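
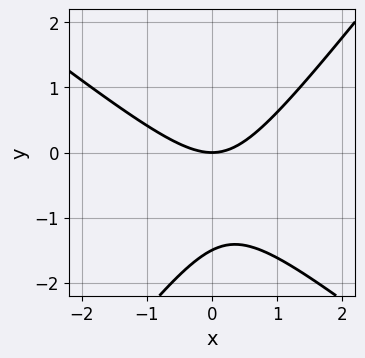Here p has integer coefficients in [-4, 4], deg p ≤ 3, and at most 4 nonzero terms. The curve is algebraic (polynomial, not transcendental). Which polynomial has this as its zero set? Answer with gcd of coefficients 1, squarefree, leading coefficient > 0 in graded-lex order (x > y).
2*x^2 + x*y - 2*y^2 - 3*y

(a) The degree is 2 — no degree-1 curve has this shape.
(b) Against the integer gridlines: one y-axis crossing is at y = 0; it meets the x-axis at x = 0 (among the integer gridlines).
(c) Fitting integer coefficients to these (and the overall shape) gives p.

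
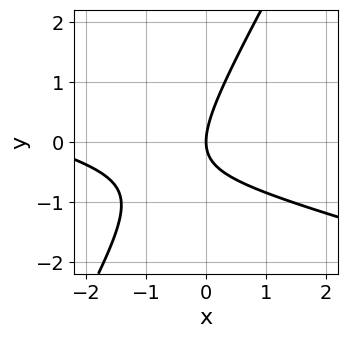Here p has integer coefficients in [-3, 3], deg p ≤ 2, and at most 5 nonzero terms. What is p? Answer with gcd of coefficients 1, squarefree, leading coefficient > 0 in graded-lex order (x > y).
x^2 + 3*x*y - 2*y^2 + 3*x

deg p = 2. No degree-1 curve has this shape.
Against the integer gridlines: it meets the y-axis at y = 0 (among the integer gridlines); one x-axis crossing is at x = 0.
Solving for integer coefficients yields p as stated.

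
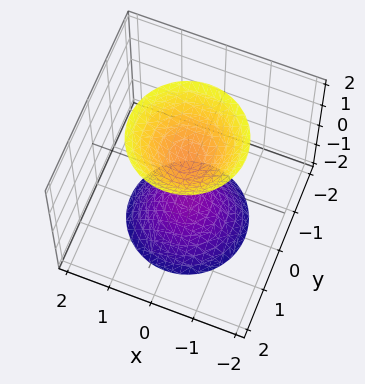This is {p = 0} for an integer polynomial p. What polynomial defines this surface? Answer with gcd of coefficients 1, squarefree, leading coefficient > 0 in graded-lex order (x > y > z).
2*x^2 + 2*y^2 - z^2 + 1

1. I count 2 distinct pieces.
2. deg p = 2.
3. Symmetries: rotational symmetry about the z-axis ⇒ p depends on x, y only through x² + y²; it's symmetric under z → −z, forcing even powers of z.
4. From the visible intercepts: a circular section at z = 2 has radius between 1 and 2; no y-intercept at any integer in the box; among the integer gridlines, it crosses the z-axis at z ∈ {-1, 1}.
5. Putting this together gives p.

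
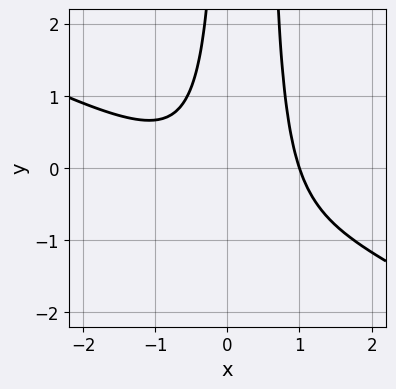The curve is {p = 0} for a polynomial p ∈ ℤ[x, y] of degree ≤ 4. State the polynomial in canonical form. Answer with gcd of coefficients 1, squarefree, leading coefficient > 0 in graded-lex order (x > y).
x^3 + 2*x^2*y - x*y - 1

(a) deg p = 3. A generic line meets the curve in up to 3 points.
(b) Against the integer gridlines: it misses every integer gridline on the y-axis; it meets the x-axis at x = 1 (among the integer gridlines).
(c) Fitting integer coefficients to these (and the overall shape) gives p.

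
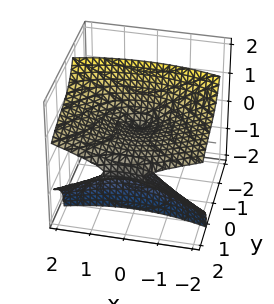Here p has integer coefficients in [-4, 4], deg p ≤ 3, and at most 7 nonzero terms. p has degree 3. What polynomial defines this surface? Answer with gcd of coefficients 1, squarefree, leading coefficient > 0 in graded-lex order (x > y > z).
y^3 + 3*y*z^2 + z^3 - x^2 - 2*y^2

1. Degree: the shape is more complex than any degree-2 surface, so deg p = 3.
2. From the visible intercepts: one x-axis crossing is at x = 0; it meets the z-axis at z = 0 (among the integer gridlines); among the integer gridlines, it crosses the y-axis at y ∈ {0, 2}.
3. Assembling these constraints gives the stated polynomial.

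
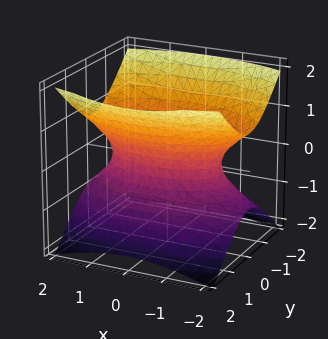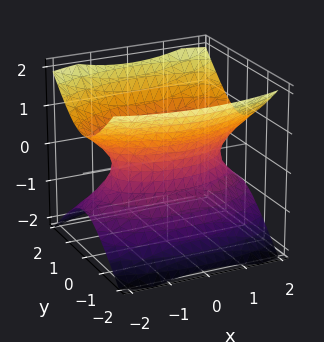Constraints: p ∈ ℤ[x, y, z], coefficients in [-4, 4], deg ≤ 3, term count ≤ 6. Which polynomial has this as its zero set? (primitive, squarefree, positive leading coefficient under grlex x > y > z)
x^2 + 3*y^2 - 3*z^2 - 2

First, the degree is 2 — one connected sheet with a waist; a quadric.
Next, symmetries: the y ↦ −y reflection is a symmetry, so y appears only in even powers; mirror symmetry z ↦ −z ⇒ only even powers of z; mirror symmetry x ↦ −x ⇒ only even powers of x.
Next, reading off the gridlines: no z-intercept at any integer in the box.
Finally, fitting integer coefficients to these (and the overall shape) gives p.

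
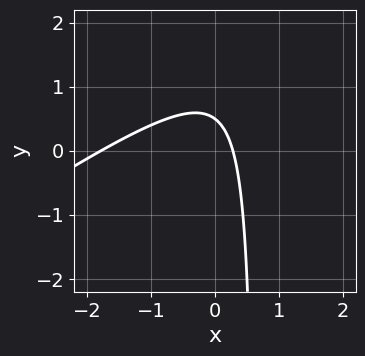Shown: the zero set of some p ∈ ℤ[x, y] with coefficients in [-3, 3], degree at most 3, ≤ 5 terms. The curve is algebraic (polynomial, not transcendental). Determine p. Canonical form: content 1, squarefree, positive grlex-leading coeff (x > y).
2*x^2 - 3*x*y + 3*x + 2*y - 1

First, deg p = 2.
Finally, solving for integer coefficients yields p as stated.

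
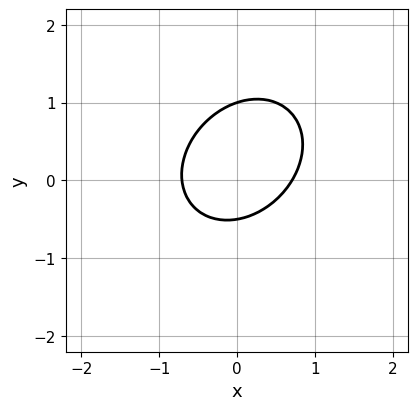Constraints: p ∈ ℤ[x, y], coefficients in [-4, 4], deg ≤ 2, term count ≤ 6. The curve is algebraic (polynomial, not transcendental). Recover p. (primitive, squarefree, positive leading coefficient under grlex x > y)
Degree: the shape is more complex than any degree-1 curve, so deg p = 2.
From the visible intercepts: it crosses the y-axis at the gridline y = 1.
Solving for integer coefficients yields p as stated.

2*x^2 - x*y + 2*y^2 - y - 1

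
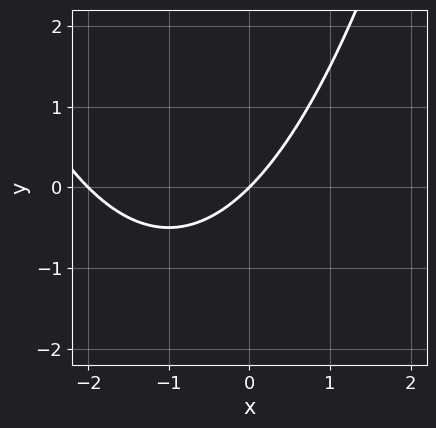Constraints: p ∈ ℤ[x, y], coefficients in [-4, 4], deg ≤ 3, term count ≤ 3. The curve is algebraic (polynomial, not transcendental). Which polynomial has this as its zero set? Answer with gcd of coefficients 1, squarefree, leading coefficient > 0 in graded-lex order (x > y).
x^2 + 2*x - 2*y

Degree: the shape is more complex than any degree-1 curve, so deg p = 2.
Reading off the gridlines: the x-axis gridline crossings are at x ∈ {-2, 0}; it meets the y-axis at y = 0 (among the integer gridlines).
Fitting integer coefficients to these (and the overall shape) gives p.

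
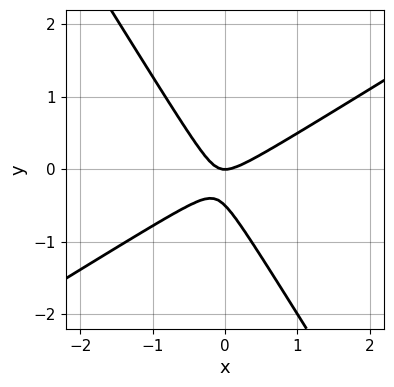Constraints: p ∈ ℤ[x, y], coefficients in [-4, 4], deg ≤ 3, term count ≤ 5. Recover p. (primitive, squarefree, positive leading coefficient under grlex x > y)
(a) Degree: no degree-1 curve has this shape, so deg p = 2.
(b) Reading off the gridlines: one y-axis crossing is at y = 0; it meets the x-axis at x = 0 (among the integer gridlines).
(c) Solving for integer coefficients yields p as stated.

2*x^2 - 2*x*y - 2*y^2 - y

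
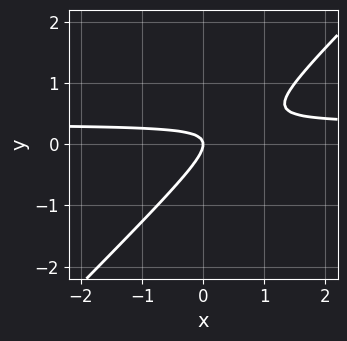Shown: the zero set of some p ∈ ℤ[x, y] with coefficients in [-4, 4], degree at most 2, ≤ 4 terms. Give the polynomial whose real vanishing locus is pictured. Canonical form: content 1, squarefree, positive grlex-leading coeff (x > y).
3*x*y - 3*y^2 - x

The degree is 2 — a generic line meets the curve in up to 2 points.
Reading off the gridlines: it meets the y-axis at y = 0 (among the integer gridlines); one x-axis crossing is at x = 0.
Fitting integer coefficients to these (and the overall shape) gives p.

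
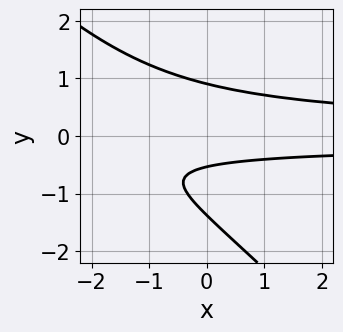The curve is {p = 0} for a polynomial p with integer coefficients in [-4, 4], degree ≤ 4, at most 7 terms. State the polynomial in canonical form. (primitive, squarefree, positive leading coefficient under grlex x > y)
3*x*y^2 + 3*y^3 + 3*y^2 - 3*y - 2

1. deg p = 3.
2. Checking where it meets the axes: no x-intercept at any integer in the box.
3. Together with the visible shape, these determine p as stated.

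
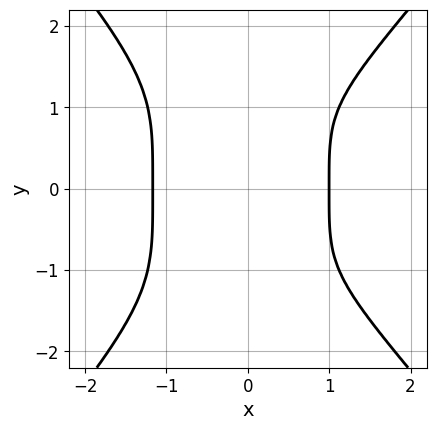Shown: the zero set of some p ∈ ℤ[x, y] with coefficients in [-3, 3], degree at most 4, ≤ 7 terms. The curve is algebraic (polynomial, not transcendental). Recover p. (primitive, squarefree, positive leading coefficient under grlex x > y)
(a) deg p = 4.
(b) Symmetries: it's symmetric under y → −y, forcing even powers of y.
(c) Reading off the gridlines: it misses every integer gridline on the y-axis; one x-axis crossing is at x = 1.
(d) The integer polynomial consistent with all of this is the stated p.

2*x^4 - y^4 - x^3 + 2*x - 3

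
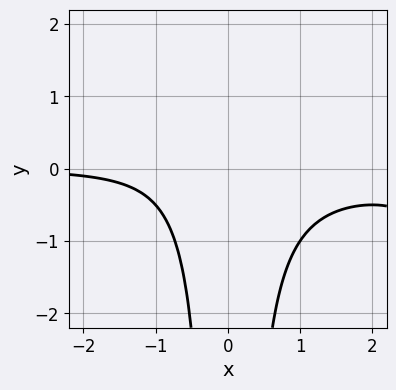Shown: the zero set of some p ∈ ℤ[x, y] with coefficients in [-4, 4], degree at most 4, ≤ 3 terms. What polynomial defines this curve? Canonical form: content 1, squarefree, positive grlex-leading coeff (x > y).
1. The degree is 4 — the shape is more complex than any degree-3 curve.
2. Checking where it meets the axes: no x-intercept at any integer in the box; the curve avoids every integer y-axis point in the box.
3. Matching integer coefficients to the picture gives p.

x^3*y - 3*x^2*y - 2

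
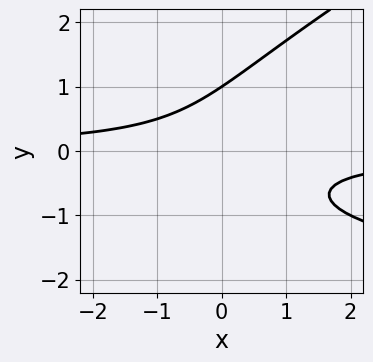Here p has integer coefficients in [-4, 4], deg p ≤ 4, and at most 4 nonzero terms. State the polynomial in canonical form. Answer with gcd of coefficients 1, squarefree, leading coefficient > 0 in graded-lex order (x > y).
x*y^2 - 2*y^3 + 3*x*y + 2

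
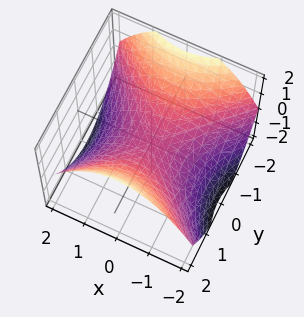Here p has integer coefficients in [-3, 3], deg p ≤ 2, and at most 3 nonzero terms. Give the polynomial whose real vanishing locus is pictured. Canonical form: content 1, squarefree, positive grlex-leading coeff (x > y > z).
x^2 - y^2 + 2*z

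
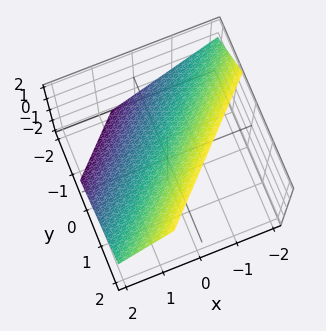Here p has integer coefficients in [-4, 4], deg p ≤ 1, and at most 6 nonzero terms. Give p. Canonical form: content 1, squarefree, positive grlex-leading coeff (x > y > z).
First, degree: every cross-section is a straight line — this is a plane, so deg p = 1.
Finally, the integer polynomial consistent with all of this is the stated p.

3*x - 3*y + 3*z - 2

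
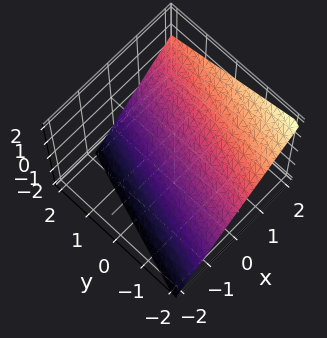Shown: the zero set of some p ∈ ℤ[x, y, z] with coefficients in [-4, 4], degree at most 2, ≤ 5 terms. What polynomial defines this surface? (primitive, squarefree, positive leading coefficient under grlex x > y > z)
1. deg p = 1. Every cross-section is a straight line — this is a plane.
2. From the axis intercepts and sections: it crosses the y-axis at the gridline y = -2.
3. These observations pin down the coefficients.

3*x - y - 3*z - 2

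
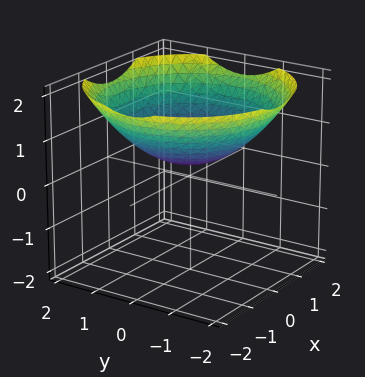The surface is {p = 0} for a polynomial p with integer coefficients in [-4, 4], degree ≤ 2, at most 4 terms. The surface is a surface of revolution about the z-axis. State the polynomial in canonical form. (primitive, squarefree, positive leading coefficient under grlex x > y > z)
1. The degree is 2 — the shape is more complex than any degree-1 surface.
2. By symmetry, the z-axis is an axis of rotation, so x and y enter only as x² + y².
3. From the visible intercepts: a circular section at z = 1 has radius between 1 and 2; it misses every integer gridline on the y-axis; no x-intercept at any integer in the box.
4. Matching integer coefficients to the picture gives p.

x^2 + y^2 - 3*z + 1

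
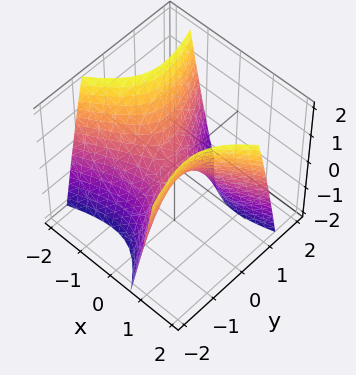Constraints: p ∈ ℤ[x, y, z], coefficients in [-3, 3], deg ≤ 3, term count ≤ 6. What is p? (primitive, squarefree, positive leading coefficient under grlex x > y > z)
(a) Degree: the shape is more complex than any degree-1 surface, so deg p = 2.
(b) Reading off the gridlines: it meets the x-axis at x = 0 (among the integer gridlines); it meets the z-axis at z = 0 (among the integer gridlines); one y-axis crossing is at y = 0.
(c) Matching integer coefficients to the picture gives p.

2*x^2 - 3*x*y - 2*y^2 - 2*z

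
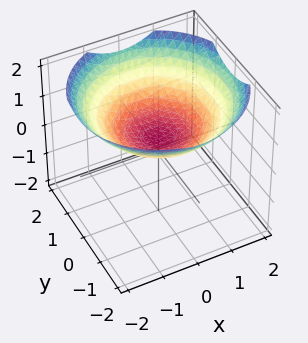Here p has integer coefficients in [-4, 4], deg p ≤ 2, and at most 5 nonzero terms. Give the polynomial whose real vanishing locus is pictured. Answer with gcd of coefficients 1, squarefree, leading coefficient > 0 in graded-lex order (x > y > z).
1. The degree is 2 — a generic line meets the surface in up to 2 points.
2. Symmetries: the z-axis is an axis of rotation, so x and y enter only as x² + y².
3. Observable constraints: a circular section at z = 1 has radius between 1 and 2; the surface avoids every integer x-axis point in the box; the surface avoids every integer y-axis point in the box.
4. Assembling these constraints gives the stated polynomial.

x^2 + y^2 - 3*z + 1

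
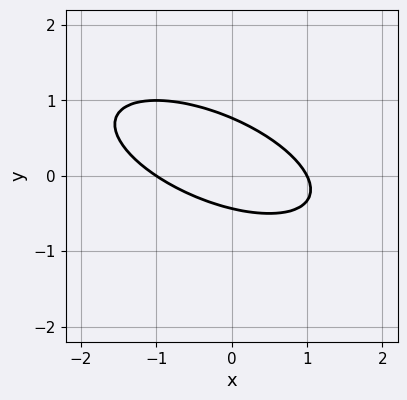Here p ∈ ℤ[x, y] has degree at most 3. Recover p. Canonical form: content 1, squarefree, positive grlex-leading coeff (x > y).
deg p = 2.
Checking where it meets the axes: the x-axis gridline crossings are at x ∈ {-1, 1}.
Together with the visible shape, these determine p as stated.

x^2 + 2*x*y + 3*y^2 - y - 1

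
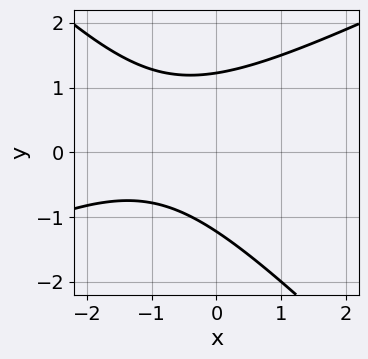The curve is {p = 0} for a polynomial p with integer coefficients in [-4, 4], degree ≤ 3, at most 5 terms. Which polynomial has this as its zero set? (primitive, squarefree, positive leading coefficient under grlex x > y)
(a) deg p = 2. No degree-1 curve has this shape.
(b) Reading off the gridlines: the curve avoids every integer x-axis point in the box.
(c) Solving for integer coefficients yields p as stated.

x^2 - x*y - 2*y^2 + 2*x + 3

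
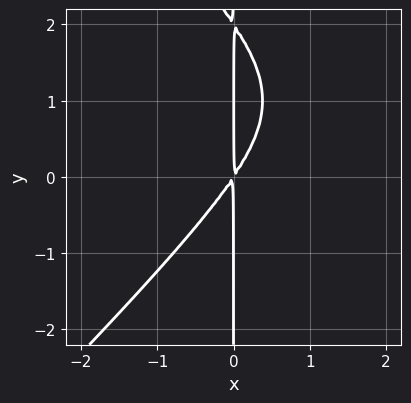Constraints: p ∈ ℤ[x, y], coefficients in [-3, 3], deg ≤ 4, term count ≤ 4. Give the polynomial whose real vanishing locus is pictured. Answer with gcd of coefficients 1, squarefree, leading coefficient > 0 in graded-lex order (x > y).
1. deg p = 3.
2. Reading off the gridlines: the visible y-axis segment lies entirely on the curve.
3. Together with the visible shape, these determine p as stated.

x^3 - x*y^2 - 3*x^2 + 2*x*y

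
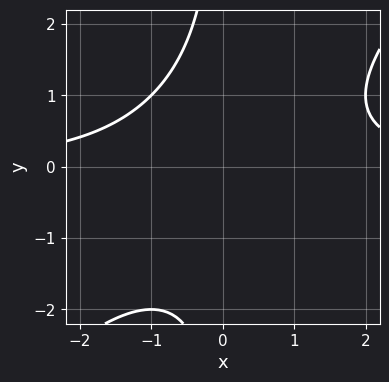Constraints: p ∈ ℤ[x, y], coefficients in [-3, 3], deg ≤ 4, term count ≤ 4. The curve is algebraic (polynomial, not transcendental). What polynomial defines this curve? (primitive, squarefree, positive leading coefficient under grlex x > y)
x^2*y - x*y^2 - 2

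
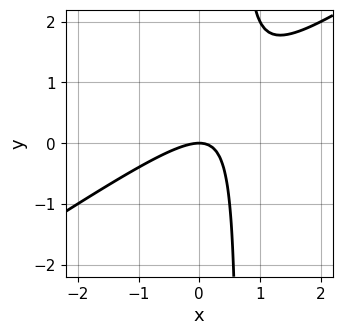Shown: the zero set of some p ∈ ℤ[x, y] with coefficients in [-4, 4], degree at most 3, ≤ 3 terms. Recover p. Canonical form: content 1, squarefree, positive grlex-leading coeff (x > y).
2*x^2 - 3*x*y + 2*y

(a) deg p = 2. No degree-1 curve has this shape.
(b) Reading off the gridlines: it crosses the x-axis at the gridline x = 0; one y-axis crossing is at y = 0.
(c) Together with the visible shape, these determine p as stated.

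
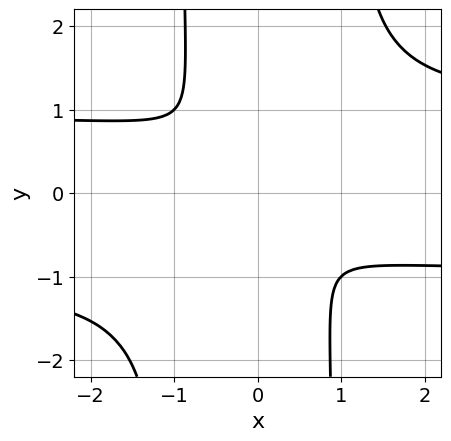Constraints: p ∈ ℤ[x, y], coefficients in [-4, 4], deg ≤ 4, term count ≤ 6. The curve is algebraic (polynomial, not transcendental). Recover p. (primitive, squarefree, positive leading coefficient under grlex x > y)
(a) The degree is 4 — a generic line meets the curve in up to 4 points.
(b) Matching integer coefficients to the picture gives p.

x^2*y^2 - x^2 - x*y - y^2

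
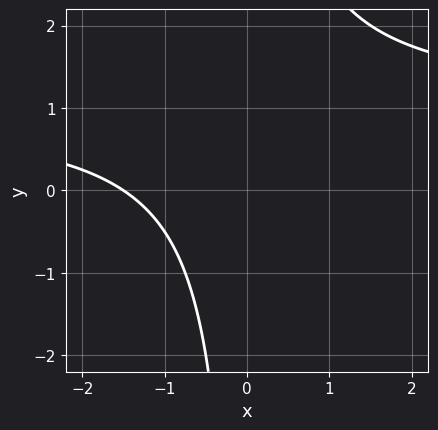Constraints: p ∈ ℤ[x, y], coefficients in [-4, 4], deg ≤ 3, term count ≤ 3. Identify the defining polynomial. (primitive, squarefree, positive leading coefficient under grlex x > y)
1. deg p = 2.
2. From the axis intercepts and sections: no y-intercept at any integer in the box.
3. Solving for integer coefficients yields p as stated.

2*x*y - 2*x - 3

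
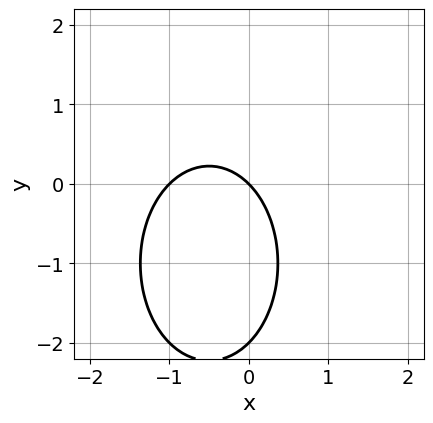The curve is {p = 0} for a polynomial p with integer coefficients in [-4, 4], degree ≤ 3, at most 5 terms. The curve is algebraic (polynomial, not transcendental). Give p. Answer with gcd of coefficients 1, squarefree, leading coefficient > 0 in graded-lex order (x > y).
First, deg p = 2. A generic line meets the curve in up to 2 points.
Next, from the axis intercepts and sections: the y-axis gridline crossings are at y ∈ {-2, 0}; the x-axis gridline crossings are at x ∈ {-1, 0}.
Finally, matching integer coefficients to the picture gives p.

2*x^2 + y^2 + 2*x + 2*y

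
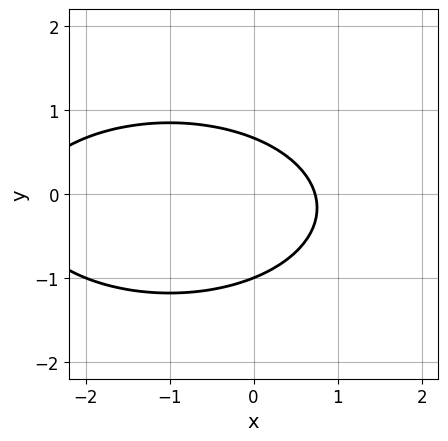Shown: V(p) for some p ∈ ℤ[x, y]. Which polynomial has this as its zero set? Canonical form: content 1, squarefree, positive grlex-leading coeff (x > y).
x^2 + 3*y^2 + 2*x + y - 2

(a) The degree is 2 — no degree-1 curve has this shape.
(b) From the visible intercepts: it crosses the y-axis at the gridline y = -1.
(c) Putting this together gives p.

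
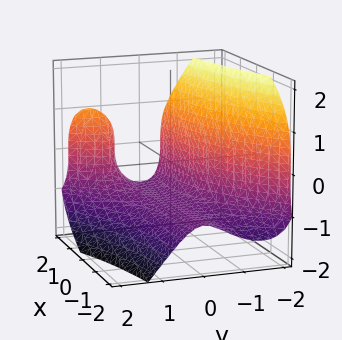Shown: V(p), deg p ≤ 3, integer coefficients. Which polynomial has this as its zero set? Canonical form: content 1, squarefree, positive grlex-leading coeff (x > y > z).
1. The degree is 3 — the shape is more complex than any degree-2 surface.
2. Observable constraints: the surface avoids every integer x-axis point in the box; it crosses the z-axis at the gridline z = -1.
3. The integer polynomial consistent with all of this is the stated p.

3*x*y^2 - 3*y^3 - 2*z^3 - 2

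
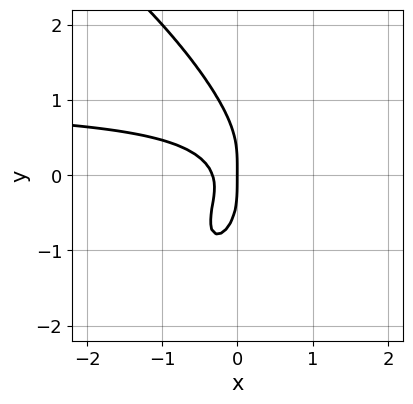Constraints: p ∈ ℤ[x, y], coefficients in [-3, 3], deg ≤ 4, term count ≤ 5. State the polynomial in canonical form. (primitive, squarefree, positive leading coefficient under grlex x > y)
y^4 - 3*x^2*y + 3*x*y^2 + 3*x^2 + x

First, deg p = 4. No degree-3 curve has this shape.
Then, from the visible intercepts: it crosses the y-axis at the gridline y = 0; one x-axis crossing is at x = 0.
Finally, assembling these constraints gives the stated polynomial.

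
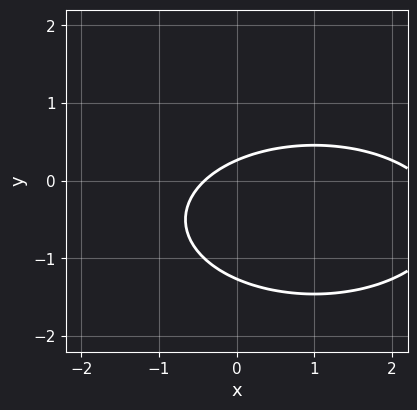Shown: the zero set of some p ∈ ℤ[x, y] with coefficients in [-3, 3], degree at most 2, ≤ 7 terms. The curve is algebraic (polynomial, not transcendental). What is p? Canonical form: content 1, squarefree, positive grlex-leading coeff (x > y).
First, the degree is 2 — no degree-1 curve has this shape.
Finally, putting this together gives p.

x^2 + 3*y^2 - 2*x + 3*y - 1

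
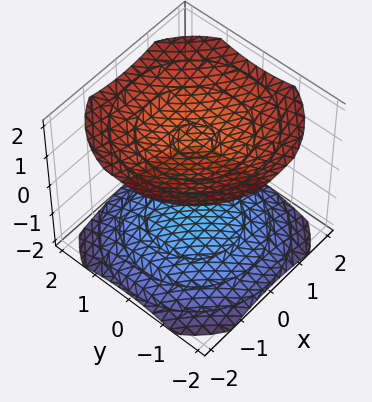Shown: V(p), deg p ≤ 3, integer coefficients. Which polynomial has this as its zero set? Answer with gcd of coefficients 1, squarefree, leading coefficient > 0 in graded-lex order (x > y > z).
x^2 + y^2 - 2*z^2 + 3

1. The picture has 2 separate pieces. Treating them together as one polynomial.
2. The degree is 2 — the shape is more complex than any degree-1 surface.
3. Symmetries: rotational symmetry about the z-axis ⇒ p depends on x, y only through x² + y².
4. Reading off the gridlines: it misses every integer gridline on the x-axis; the surface avoids every integer y-axis point in the box.
5. Solving for integer coefficients yields p as stated.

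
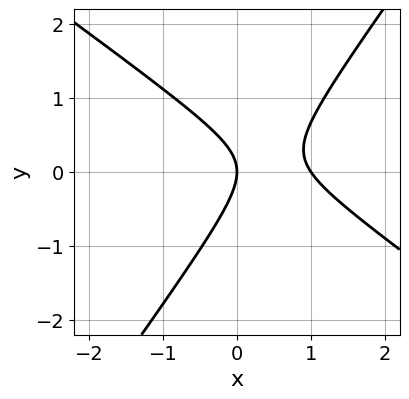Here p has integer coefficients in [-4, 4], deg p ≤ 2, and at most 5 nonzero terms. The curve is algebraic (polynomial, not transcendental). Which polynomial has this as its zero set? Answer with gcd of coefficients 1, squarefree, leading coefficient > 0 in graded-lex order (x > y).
3*x^2 + 2*x*y - 3*y^2 - 3*x

First, degree: no degree-1 curve has this shape, so deg p = 2.
Next, checking where it meets the axes: it meets the y-axis at y = 0 (among the integer gridlines); the x-axis gridline crossings are at x ∈ {0, 1}.
Finally, fitting integer coefficients to these (and the overall shape) gives p.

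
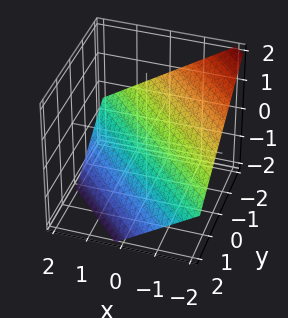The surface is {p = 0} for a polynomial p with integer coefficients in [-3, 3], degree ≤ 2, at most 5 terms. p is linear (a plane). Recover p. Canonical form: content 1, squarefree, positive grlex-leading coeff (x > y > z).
2*x + 2*y + 3*z + 2

First, degree: every cross-section is a straight line — this is a plane, so deg p = 1.
Next, observable constraints: it meets the y-axis at y = -1 (among the integer gridlines); it crosses the x-axis at the gridline x = -1.
Finally, solving for integer coefficients yields p as stated.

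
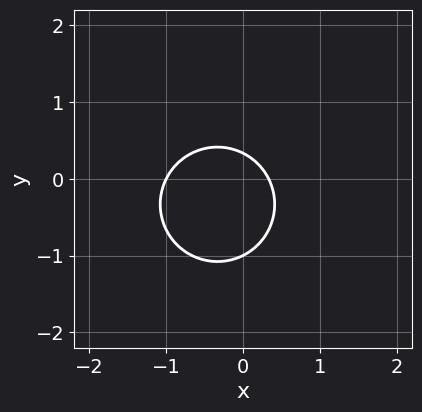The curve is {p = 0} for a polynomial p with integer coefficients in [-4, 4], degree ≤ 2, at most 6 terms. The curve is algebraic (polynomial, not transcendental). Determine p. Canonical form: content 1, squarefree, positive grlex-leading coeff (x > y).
(a) The degree is 2 — the shape is more complex than any degree-1 curve.
(b) Checking where it meets the axes: it meets the y-axis at y = -1 (among the integer gridlines); one x-axis crossing is at x = -1.
(c) Fitting integer coefficients to these (and the overall shape) gives p.

3*x^2 + 3*y^2 + 2*x + 2*y - 1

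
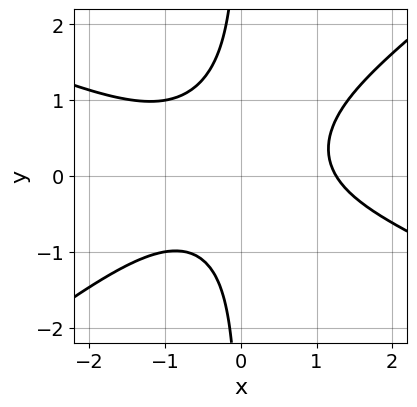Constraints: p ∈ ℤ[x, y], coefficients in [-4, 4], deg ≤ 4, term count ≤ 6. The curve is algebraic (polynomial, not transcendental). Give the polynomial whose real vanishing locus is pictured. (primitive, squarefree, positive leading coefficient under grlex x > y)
x^3 + x^2*y - 3*x*y^2 + x*y - 2

(a) deg p = 3. A generic line meets the curve in up to 3 points.
(b) Reading off the gridlines: it misses every integer gridline on the y-axis.
(c) Putting this together gives p.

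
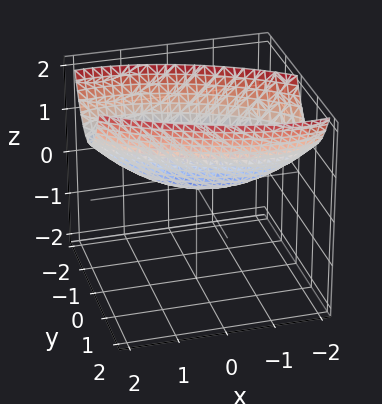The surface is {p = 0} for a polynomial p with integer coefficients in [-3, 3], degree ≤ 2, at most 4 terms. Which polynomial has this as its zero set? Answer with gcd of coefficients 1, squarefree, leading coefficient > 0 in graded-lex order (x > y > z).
First, the degree is 2 — the shape is more complex than any degree-1 surface.
Next, from the axis intercepts and sections: it crosses the y-axis at the gridline y = 0; it crosses the z-axis at the gridline z = 0.
Finally, matching integer coefficients to the picture gives p.

x^2 + 2*x*y + 3*y^2 - 3*z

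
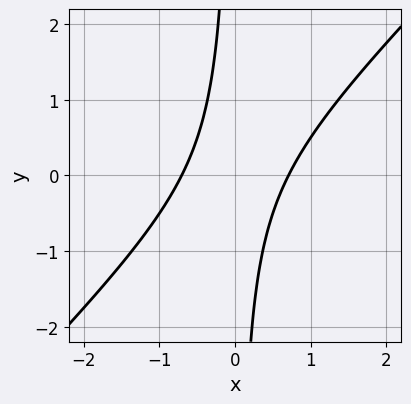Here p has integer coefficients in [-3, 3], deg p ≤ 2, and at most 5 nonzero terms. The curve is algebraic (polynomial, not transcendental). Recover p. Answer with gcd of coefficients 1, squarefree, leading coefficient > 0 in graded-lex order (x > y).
2*x^2 - 2*x*y - 1

(a) Degree: a generic line meets the curve in up to 2 points, so deg p = 2.
(b) From the visible intercepts: it misses every integer gridline on the y-axis.
(c) Putting this together gives p.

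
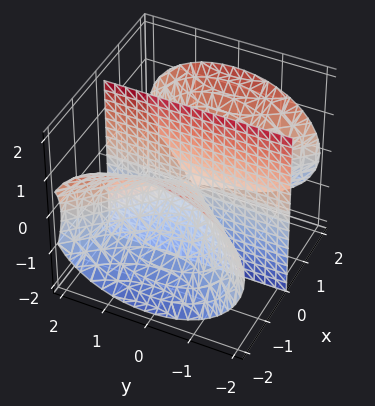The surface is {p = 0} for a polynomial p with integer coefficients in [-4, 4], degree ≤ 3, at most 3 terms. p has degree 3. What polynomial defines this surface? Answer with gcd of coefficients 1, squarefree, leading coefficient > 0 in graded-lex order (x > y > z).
1. The picture has 2 separate pieces. They look like related sheets of one shape, so recover p as a whole.
2. The degree is 3 — the shape is more complex than any degree-2 surface.
3. Checking where it meets the axes: one x-axis crossing is at x = 0; every point of the z-axis in the box is on the surface; every point of the y-axis in the box is on the surface.
4. Solving for integer coefficients yields p as stated.

2*x^3 - 2*x*y^2 - 3*x*z^2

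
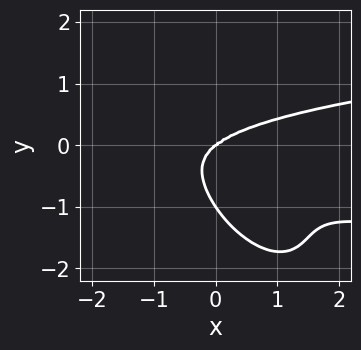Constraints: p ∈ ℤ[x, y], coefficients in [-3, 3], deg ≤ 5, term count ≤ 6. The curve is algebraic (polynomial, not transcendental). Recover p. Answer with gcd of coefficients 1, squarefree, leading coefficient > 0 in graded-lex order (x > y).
3*x^2*y^2 + 3*x*y^3 + 2*y^4 - x^3 + 2*y^3

(a) The degree is 4 — no degree-3 curve has this shape.
(b) Against the integer gridlines: one x-axis crossing is at x = 0; among the integer gridlines, it crosses the y-axis at y ∈ {-1, 0}.
(c) Fitting integer coefficients to these (and the overall shape) gives p.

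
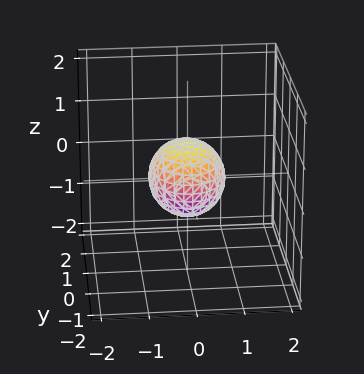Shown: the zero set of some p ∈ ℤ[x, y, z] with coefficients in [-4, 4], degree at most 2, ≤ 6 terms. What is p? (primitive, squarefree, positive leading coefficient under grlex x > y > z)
3*x^2 + 2*y^2 + 3*z^2 - 2

1. The degree is 2 — bounded and convex; a quadric.
2. Symmetries: mirror symmetry y ↦ −y ⇒ only even powers of y; mirror symmetry x ↦ −x ⇒ only even powers of x; it's symmetric under z → −z, forcing even powers of z.
3. Against the integer gridlines: the y-axis gridline crossings are at y ∈ {-1, 1}.
4. Fitting integer coefficients to these (and the overall shape) gives p.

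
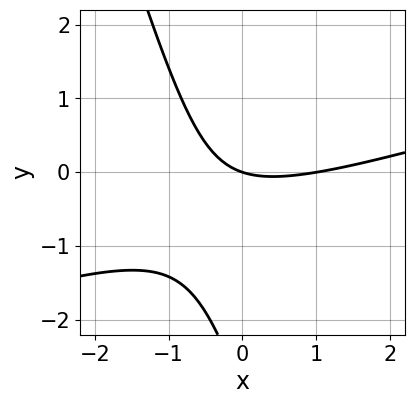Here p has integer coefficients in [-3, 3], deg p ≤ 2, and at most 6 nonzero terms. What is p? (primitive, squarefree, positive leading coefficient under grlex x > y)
First, deg p = 2. A generic line meets the curve in up to 2 points.
Next, checking where it meets the axes: the x-axis gridline crossings are at x ∈ {0, 1}; one y-axis crossing is at y = 0.
Finally, matching integer coefficients to the picture gives p.

x^2 - 3*x*y - y^2 - x - 3*y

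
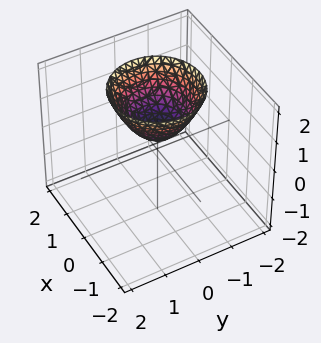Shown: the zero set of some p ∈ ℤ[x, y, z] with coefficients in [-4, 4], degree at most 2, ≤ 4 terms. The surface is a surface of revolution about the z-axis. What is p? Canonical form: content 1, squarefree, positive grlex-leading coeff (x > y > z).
2*x^2 + 2*y^2 - 2*z + 1

First, degree: no degree-1 surface has this shape, so deg p = 2.
Then, symmetries: rotational symmetry about the z-axis ⇒ p depends on x, y only through x² + y².
Then, from the visible intercepts: the surface avoids every integer y-axis point in the box; a circular section at z = 1 has radius between 0 and 1; it misses every integer gridline on the x-axis.
Finally, assembling these constraints gives the stated polynomial.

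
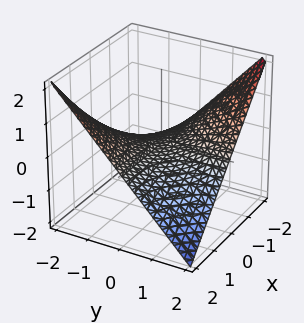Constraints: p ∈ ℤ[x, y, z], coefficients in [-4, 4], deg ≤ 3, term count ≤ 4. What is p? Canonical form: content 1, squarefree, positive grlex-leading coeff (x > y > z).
x*y + 2*z

First, deg p = 2. A hyperbolic paraboloid; a quadric.
Then, from the axis intercepts and sections: it meets the z-axis at z = 0 (among the integer gridlines); every point of the x-axis in the box is on the surface; every point of the y-axis in the box is on the surface.
Finally, the integer polynomial consistent with all of this is the stated p.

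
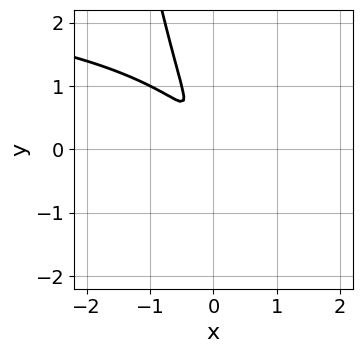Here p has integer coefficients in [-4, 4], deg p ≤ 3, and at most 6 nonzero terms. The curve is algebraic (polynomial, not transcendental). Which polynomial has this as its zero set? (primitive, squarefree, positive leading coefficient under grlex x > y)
1. deg p = 3.
2. Matching integer coefficients to the picture gives p.

x^2*y - 3*x^2 - 3*x*y - y^2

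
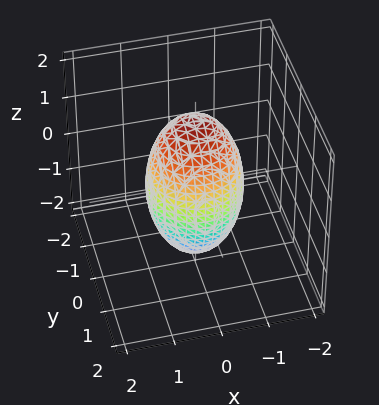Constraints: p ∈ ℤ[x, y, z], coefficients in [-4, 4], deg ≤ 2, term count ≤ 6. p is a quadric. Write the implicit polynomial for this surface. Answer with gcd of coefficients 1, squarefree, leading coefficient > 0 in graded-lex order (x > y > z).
(a) Degree: a closed, bounded, convex surface; a quadric, so deg p = 2.
(b) Symmetry: the surface is invariant under rotation about z: p = q(x² + y², z); mirror symmetry z ↦ −z ⇒ only even powers of z.
(c) Observable constraints: among the integer gridlines, it crosses the y-axis at y ∈ {-1, 1}; a circular section at z = 1 has radius between 0 and 1; the x-axis gridline crossings are at x ∈ {-1, 1}.
(d) These observations pin down the coefficients.

3*x^2 + 3*y^2 + z^2 - 3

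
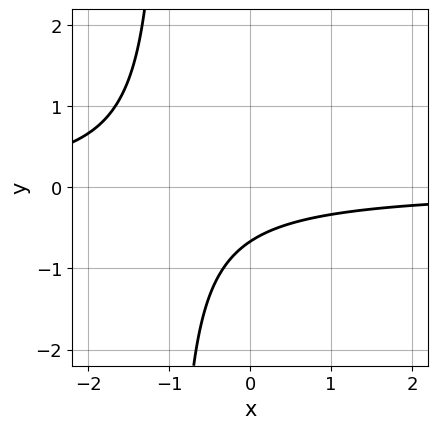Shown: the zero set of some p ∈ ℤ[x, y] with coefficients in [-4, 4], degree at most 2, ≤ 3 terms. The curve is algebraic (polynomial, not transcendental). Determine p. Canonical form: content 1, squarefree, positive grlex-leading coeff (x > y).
3*x*y + 3*y + 2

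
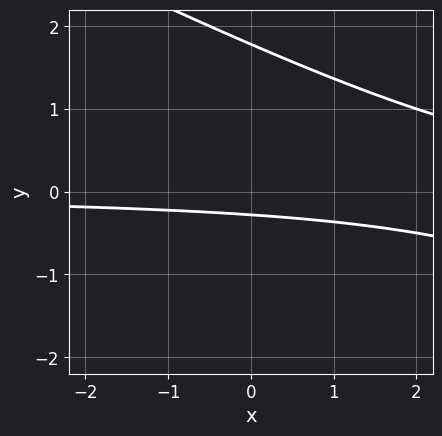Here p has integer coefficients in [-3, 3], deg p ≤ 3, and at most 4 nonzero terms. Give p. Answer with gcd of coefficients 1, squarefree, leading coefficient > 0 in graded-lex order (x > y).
The degree is 2 — no degree-1 curve has this shape.
Checking where it meets the axes: the curve avoids every integer x-axis point in the box.
Fitting integer coefficients to these (and the overall shape) gives p.

x*y + 2*y^2 - 3*y - 1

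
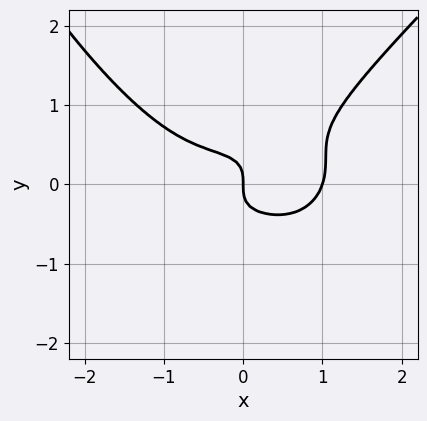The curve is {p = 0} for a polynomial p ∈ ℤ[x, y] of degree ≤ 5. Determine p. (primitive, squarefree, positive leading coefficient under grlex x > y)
x^4 - x^3*y + 3*x*y^2 - 3*y^3 - x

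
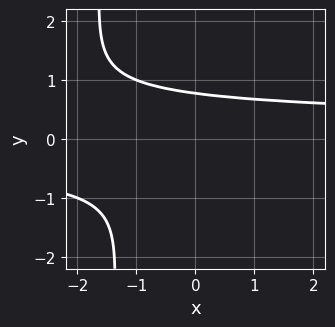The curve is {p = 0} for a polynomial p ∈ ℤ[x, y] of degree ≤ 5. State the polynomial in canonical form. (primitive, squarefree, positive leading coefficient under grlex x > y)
2*x*y^3 + 3*y^3 + y^2 - 2

1. deg p = 4. A generic line meets the curve in up to 4 points.
2. From the visible intercepts: the curve avoids every integer x-axis point in the box.
3. Assembling these constraints gives the stated polynomial.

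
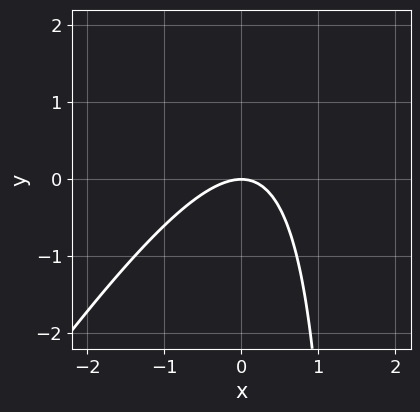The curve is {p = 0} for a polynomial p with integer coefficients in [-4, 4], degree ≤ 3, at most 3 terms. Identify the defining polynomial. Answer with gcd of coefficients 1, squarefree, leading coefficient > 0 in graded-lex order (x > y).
3*x^2 - 2*x*y + 3*y

1. Degree: no degree-1 curve has this shape, so deg p = 2.
2. From the axis intercepts and sections: one y-axis crossing is at y = 0; it meets the x-axis at x = 0 (among the integer gridlines).
3. Fitting integer coefficients to these (and the overall shape) gives p.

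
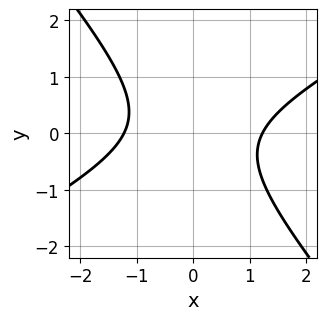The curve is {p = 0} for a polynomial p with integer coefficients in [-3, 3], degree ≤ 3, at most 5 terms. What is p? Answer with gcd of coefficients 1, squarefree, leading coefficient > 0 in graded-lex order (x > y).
2*x^2 - 2*x*y - 3*y^2 - 3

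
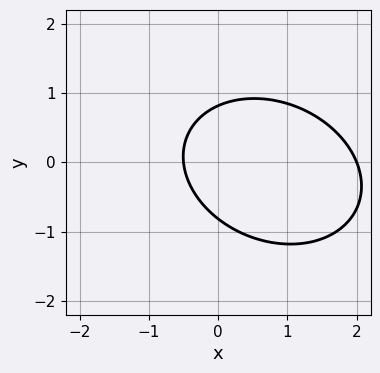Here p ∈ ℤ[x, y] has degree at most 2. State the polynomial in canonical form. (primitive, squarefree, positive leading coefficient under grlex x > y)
First, deg p = 2.
Next, against the integer gridlines: it crosses the x-axis at the gridline x = 2.
Finally, fitting integer coefficients to these (and the overall shape) gives p.

2*x^2 + x*y + 3*y^2 - 3*x - 2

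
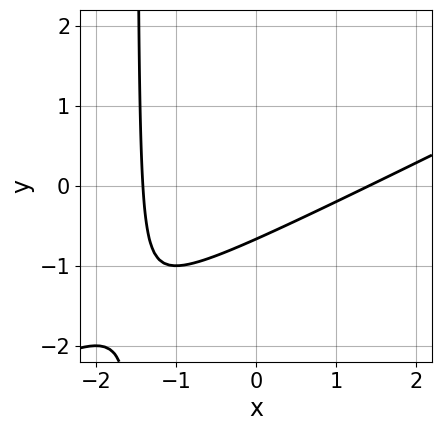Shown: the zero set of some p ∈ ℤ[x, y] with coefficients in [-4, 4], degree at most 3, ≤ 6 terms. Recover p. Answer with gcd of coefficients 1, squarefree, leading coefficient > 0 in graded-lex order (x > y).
(a) The degree is 2 — the shape is more complex than any degree-1 curve.
(b) The integer polynomial consistent with all of this is the stated p.

x^2 - 2*x*y - 3*y - 2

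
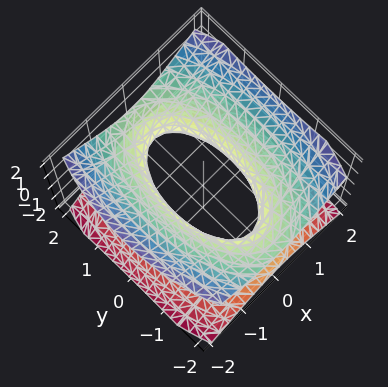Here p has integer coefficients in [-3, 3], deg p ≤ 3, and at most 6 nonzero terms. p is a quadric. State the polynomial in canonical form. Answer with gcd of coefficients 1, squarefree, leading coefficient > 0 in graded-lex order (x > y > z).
3*x^2 + y^2 - 3*z^2 - 2

1. Degree: one connected sheet with a waist; a quadric, so deg p = 2.
2. Symmetries: mirror symmetry y ↦ −y ⇒ only even powers of y; mirror symmetry z ↦ −z ⇒ only even powers of z; mirror symmetry x ↦ −x ⇒ only even powers of x.
3. Checking where it meets the axes: the surface avoids every integer z-axis point in the box.
4. Putting this together gives p.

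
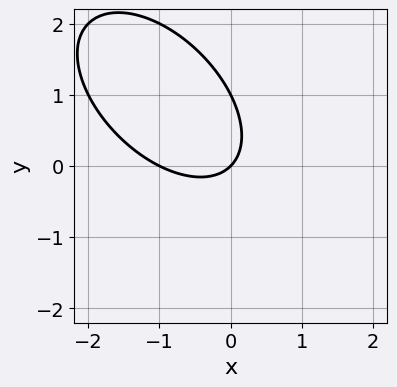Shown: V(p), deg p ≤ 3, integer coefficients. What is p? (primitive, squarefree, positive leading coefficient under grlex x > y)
x^2 + x*y + y^2 + x - y

First, degree: a generic line meets the curve in up to 2 points, so deg p = 2.
Then, from the axis intercepts and sections: among the integer gridlines, it crosses the x-axis at x ∈ {-1, 0}; among the integer gridlines, it crosses the y-axis at y ∈ {0, 1}.
Finally, matching integer coefficients to the picture gives p.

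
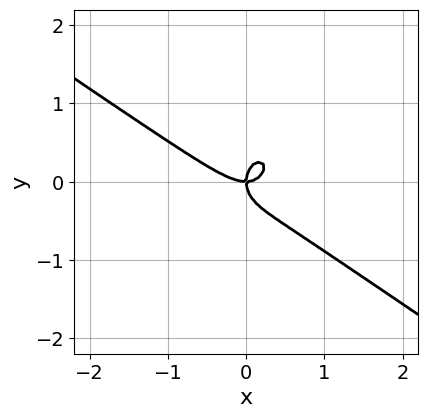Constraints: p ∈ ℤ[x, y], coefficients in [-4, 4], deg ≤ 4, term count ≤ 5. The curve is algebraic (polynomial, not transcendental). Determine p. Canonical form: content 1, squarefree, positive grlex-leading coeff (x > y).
3*x^3 + 3*x^2*y + 3*y^3 - 2*x*y

First, the degree is 3 — no degree-2 curve has this shape.
Next, observable constraints: it meets the x-axis at x = 0 (among the integer gridlines); one y-axis crossing is at y = 0.
Finally, these observations pin down the coefficients.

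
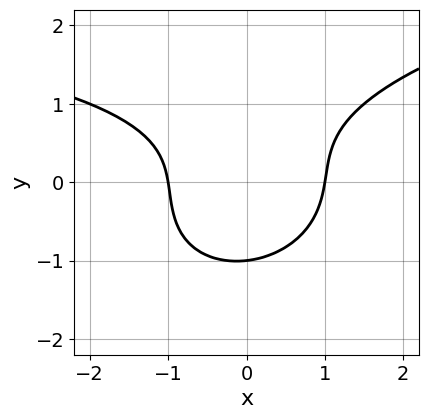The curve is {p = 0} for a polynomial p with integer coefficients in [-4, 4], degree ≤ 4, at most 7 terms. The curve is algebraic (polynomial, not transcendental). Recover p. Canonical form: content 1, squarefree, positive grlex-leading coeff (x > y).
x^2*y - x*y^2 + 3*y^3 - 3*x^2 + 3

First, deg p = 3. The shape is more complex than any degree-2 curve.
Next, reading off the gridlines: it crosses the y-axis at the gridline y = -1; the x-axis gridline crossings are at x ∈ {-1, 1}.
Finally, the integer polynomial consistent with all of this is the stated p.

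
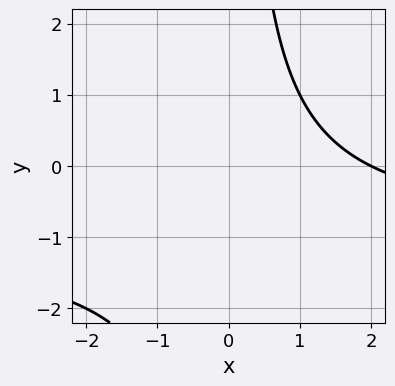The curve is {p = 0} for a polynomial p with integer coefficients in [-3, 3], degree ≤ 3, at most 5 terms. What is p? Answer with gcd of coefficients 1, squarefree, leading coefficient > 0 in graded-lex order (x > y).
(a) The degree is 2 — the shape is more complex than any degree-1 curve.
(b) From the visible intercepts: it meets the x-axis at x = 2 (among the integer gridlines); no y-intercept at any integer in the box.
(c) Putting this together gives p.

x*y + x - 2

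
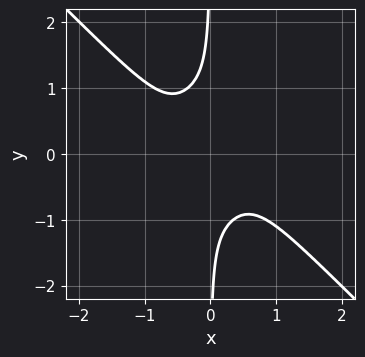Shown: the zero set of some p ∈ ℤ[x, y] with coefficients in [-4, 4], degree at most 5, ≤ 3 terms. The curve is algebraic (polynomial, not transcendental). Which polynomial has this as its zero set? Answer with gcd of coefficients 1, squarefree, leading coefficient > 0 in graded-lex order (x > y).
First, degree: no degree-3 curve has this shape, so deg p = 4.
Next, observable constraints: the curve avoids every integer x-axis point in the box; no y-intercept at any integer in the box.
Finally, matching integer coefficients to the picture gives p.

3*x^4 + 3*x*y^3 + 1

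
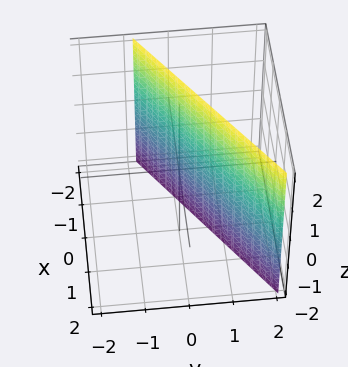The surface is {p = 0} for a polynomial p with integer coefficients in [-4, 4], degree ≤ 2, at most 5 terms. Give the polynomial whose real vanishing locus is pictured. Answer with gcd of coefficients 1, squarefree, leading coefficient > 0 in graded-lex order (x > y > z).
(a) Degree: the surface is flat (a plane), so deg p = 1.
(b) Observable constraints: it crosses the x-axis at the gridline x = -1; no z-intercept at any integer in the box.
(c) Assembling these constraints gives the stated polynomial.

2*x - 3*y + 2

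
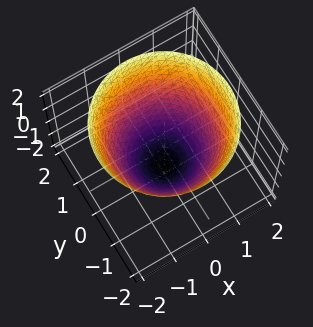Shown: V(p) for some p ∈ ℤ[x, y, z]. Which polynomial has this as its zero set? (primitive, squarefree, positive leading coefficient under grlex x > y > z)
2*x^2 + 2*y^2 - 2*z - 3

deg p = 2. The shape is more complex than any degree-1 surface.
Symmetries: the surface is invariant under rotation about z: p = q(x² + y², z).
Against the integer gridlines: a circular section at z = 2 has radius between 1 and 2.
The integer polynomial consistent with all of this is the stated p.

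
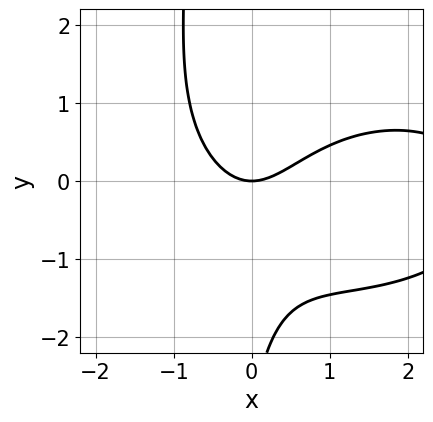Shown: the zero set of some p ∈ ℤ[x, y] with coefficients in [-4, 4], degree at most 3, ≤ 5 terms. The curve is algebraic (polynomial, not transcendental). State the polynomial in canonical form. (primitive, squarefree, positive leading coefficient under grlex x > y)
x^3 + 2*x*y^2 - 3*x^2 + y^2 + 3*y

The degree is 3 — a generic line meets the curve in up to 3 points.
From the axis intercepts and sections: it crosses the x-axis at the gridline x = 0; it meets the y-axis at y = 0 (among the integer gridlines).
Assembling these constraints gives the stated polynomial.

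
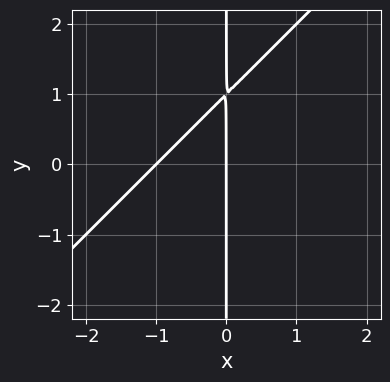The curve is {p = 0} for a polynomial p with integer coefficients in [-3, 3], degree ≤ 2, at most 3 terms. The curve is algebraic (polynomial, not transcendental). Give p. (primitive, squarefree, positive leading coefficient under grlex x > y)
x^2 - x*y + x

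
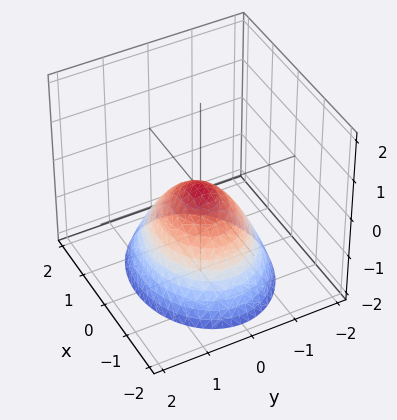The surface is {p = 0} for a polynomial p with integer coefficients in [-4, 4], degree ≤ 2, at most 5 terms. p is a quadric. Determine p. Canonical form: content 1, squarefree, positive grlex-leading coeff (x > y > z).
2*x^2 + 3*y^2 + 3*z

1. The degree is 2 — a single bowl opening along one axis; a quadric.
2. Symmetries: mirror symmetry y ↦ −y ⇒ only even powers of y; it's symmetric under x → −x, forcing even powers of x.
3. From the visible intercepts: it crosses the y-axis at the gridline y = 0; it meets the z-axis at z = 0 (among the integer gridlines); it meets the x-axis at x = 0 (among the integer gridlines).
4. Fitting integer coefficients to these (and the overall shape) gives p.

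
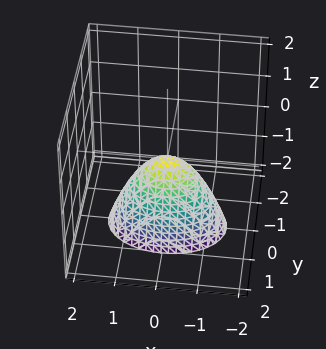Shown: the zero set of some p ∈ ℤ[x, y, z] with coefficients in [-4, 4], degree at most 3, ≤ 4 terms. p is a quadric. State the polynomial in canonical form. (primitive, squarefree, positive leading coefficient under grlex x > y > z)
x^2 + 2*y^2 + z

(a) deg p = 2. A single bowl opening along one axis; a quadric.
(b) Symmetries: mirror symmetry x ↦ −x ⇒ only even powers of x; the y ↦ −y reflection is a symmetry, so y appears only in even powers.
(c) Observable constraints: one x-axis crossing is at x = 0; it meets the z-axis at z = 0 (among the integer gridlines).
(d) Putting this together gives p.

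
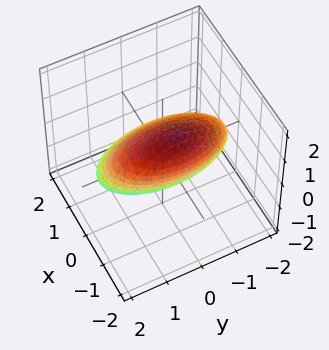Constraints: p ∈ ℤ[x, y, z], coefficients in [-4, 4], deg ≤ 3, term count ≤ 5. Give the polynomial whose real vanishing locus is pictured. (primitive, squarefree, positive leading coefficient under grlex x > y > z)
3*x^2 + 3*x*z + y^2 + 2*z^2 - 3

1. The degree is 2 — the shape is more complex than any degree-1 surface.
2. From the axis intercepts and sections: the x-axis gridline crossings are at x ∈ {-1, 1}.
3. Solving for integer coefficients yields p as stated.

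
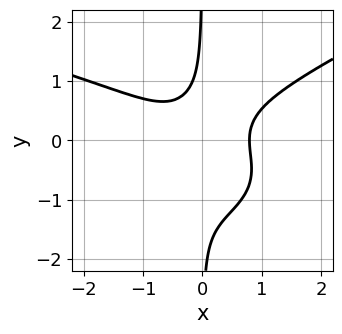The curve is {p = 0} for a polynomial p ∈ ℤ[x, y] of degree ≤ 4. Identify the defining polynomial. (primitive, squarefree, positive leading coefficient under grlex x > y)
x^2*y^2 - 3*x*y^3 + 2*x^3 - 3*x*y^2 - 1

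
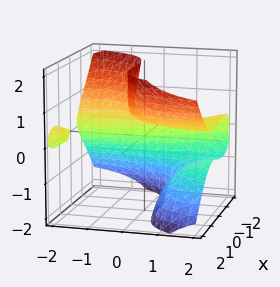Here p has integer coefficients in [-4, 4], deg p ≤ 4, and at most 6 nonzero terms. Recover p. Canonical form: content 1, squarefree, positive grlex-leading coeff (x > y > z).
x^3 + x^2*y - 3*y*z^2 - 2*z + 1

(a) I count 2 distinct pieces. Treating them together as one polynomial.
(b) The degree is 3 — the shape is more complex than any degree-2 surface.
(c) Observable constraints: it meets the x-axis at x = -1 (among the integer gridlines); no y-intercept at any integer in the box.
(d) Putting this together gives p.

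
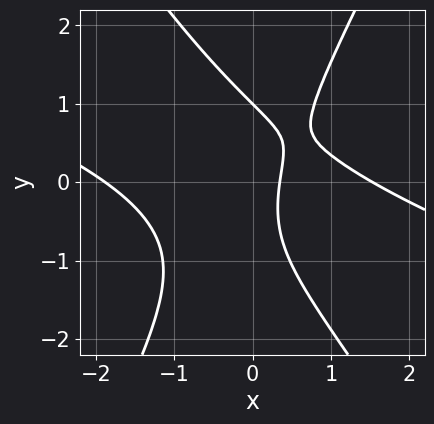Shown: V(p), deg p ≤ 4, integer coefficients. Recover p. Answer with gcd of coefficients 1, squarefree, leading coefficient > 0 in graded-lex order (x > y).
x^3 + 3*x^2*y - y^3 - 3*x + 1

(a) deg p = 3. The shape is more complex than any degree-2 curve.
(b) From the visible intercepts: one y-axis crossing is at y = 1.
(c) The integer polynomial consistent with all of this is the stated p.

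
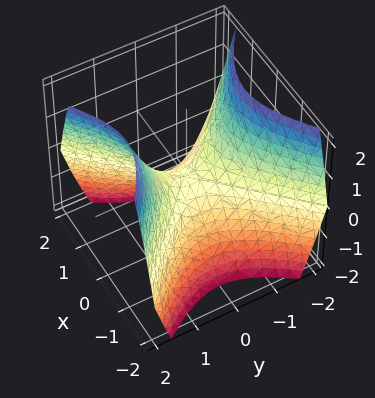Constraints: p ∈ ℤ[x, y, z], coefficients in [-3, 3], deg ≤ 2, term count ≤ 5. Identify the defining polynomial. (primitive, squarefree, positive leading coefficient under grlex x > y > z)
First, the degree is 2 — a saddle surface; a quadric.
Then, symmetries: mirror symmetry y ↦ −y ⇒ only even powers of y; it's symmetric under x → −x, forcing even powers of x.
Next, reading off the gridlines: it crosses the x-axis at the gridline x = 0; one y-axis crossing is at y = 0; it crosses the z-axis at the gridline z = 0.
Finally, solving for integer coefficients yields p as stated.

x^2 - y^2 + z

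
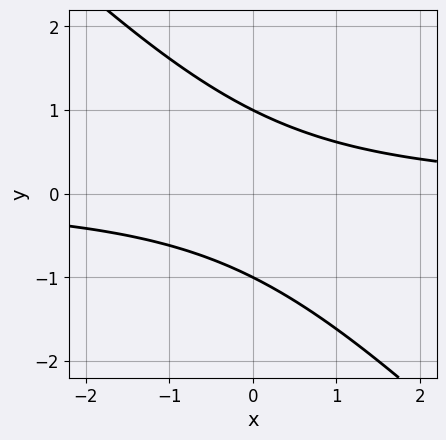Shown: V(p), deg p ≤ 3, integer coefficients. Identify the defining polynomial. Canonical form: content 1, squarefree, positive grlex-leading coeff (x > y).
First, deg p = 2. A generic line meets the curve in up to 2 points.
Then, from the visible intercepts: the curve avoids every integer x-axis point in the box; the y-axis gridline crossings are at y ∈ {-1, 1}.
Finally, matching integer coefficients to the picture gives p.

x*y + y^2 - 1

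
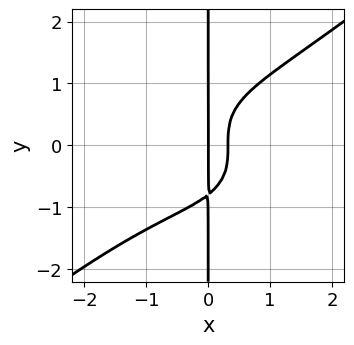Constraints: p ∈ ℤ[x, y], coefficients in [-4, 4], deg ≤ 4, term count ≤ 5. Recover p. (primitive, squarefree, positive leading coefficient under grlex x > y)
The degree is 4 — no degree-3 curve has this shape.
Reading off the gridlines: one x-axis crossing is at x = 0; every point of the y-axis in the box is on the curve.
Together with the visible shape, these determine p as stated.

x^4 - 2*x*y^3 + 3*x^2 - x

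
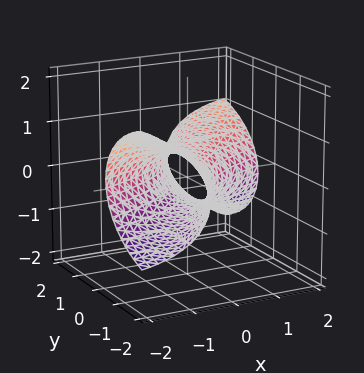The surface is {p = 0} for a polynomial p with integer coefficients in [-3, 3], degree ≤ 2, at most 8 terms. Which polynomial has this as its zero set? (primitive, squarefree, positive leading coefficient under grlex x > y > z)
(a) Degree: a generic line meets the surface in up to 2 points, so deg p = 2.
(b) From the visible intercepts: among the integer gridlines, it crosses the y-axis at y ∈ {-1, 1}; the x-axis gridline crossings are at x ∈ {-1, 1}.
(c) These observations pin down the coefficients.

x^2 - 3*x*y + x*z + y^2 + 3*z^2 - 1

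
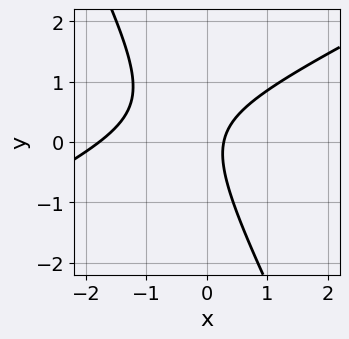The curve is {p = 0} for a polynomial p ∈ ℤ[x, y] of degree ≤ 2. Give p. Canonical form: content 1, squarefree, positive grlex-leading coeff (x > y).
2*x^2 - 3*x*y - 2*y^2 + 3*x - 1

(a) Degree: a generic line meets the curve in up to 2 points, so deg p = 2.
(b) From the visible intercepts: the curve avoids every integer y-axis point in the box.
(c) Together with the visible shape, these determine p as stated.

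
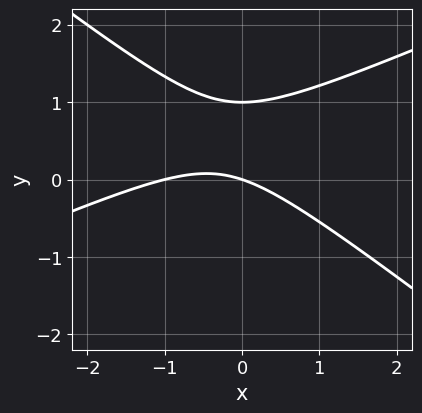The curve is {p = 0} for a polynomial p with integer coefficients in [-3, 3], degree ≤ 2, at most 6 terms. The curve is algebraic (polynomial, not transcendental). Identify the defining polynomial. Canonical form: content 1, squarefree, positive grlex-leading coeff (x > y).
First, deg p = 2. The shape is more complex than any degree-1 curve.
Then, observable constraints: the x-axis gridline crossings are at x ∈ {-1, 0}; the y-axis gridline crossings are at y ∈ {0, 1}.
Finally, matching integer coefficients to the picture gives p.

x^2 - x*y - 3*y^2 + x + 3*y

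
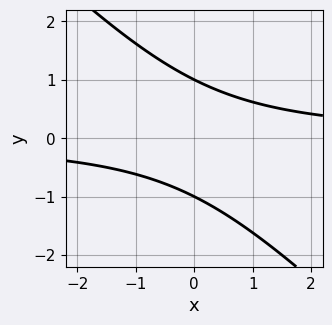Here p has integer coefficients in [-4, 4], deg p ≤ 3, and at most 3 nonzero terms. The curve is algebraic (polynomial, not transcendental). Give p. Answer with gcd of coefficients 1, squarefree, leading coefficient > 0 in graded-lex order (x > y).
(a) deg p = 2. A generic line meets the curve in up to 2 points.
(b) From the axis intercepts and sections: the y-axis gridline crossings are at y ∈ {-1, 1}; the curve avoids every integer x-axis point in the box.
(c) Putting this together gives p.

x*y + y^2 - 1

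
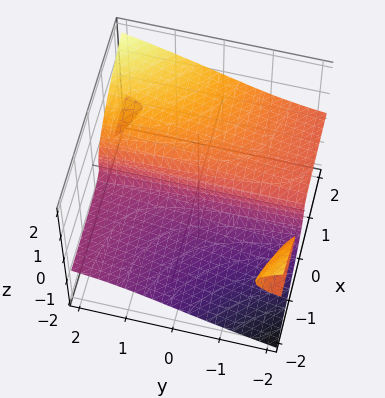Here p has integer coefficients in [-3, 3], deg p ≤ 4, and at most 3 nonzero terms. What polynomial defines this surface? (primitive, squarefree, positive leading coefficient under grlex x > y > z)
2*x*y*z - 3*z^3 + 2*x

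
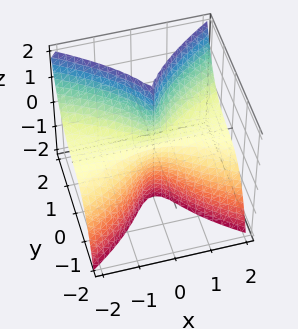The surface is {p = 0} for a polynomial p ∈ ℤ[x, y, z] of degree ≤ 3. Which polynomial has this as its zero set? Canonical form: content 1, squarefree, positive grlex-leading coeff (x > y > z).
deg p = 3.
Reading off the gridlines: it crosses the y-axis at the gridline y = 0; every point of the x-axis in the box is on the surface.
Together with the visible shape, these determine p as stated.

3*x^2*z - 3*y^3 + y*z - 2*y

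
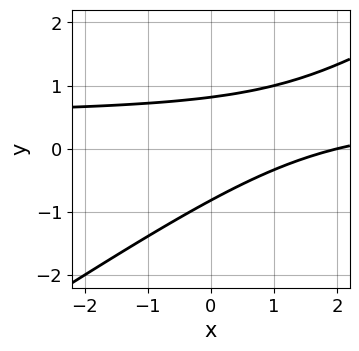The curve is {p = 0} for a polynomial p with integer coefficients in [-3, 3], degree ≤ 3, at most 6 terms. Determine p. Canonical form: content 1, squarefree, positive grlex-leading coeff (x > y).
1. The degree is 2 — a generic line meets the curve in up to 2 points.
2. From the visible intercepts: it meets the x-axis at x = 2 (among the integer gridlines).
3. Assembling these constraints gives the stated polynomial.

2*x*y - 3*y^2 - x + 2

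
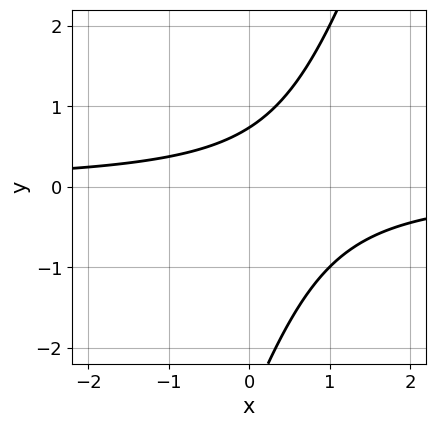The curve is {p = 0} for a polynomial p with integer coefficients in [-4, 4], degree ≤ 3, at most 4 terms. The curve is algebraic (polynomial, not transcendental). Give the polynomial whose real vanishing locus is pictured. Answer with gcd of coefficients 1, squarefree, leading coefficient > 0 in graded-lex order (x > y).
3*x*y - y^2 - 2*y + 2

First, degree: a generic line meets the curve in up to 2 points, so deg p = 2.
Next, reading off the gridlines: it misses every integer gridline on the x-axis.
Finally, solving for integer coefficients yields p as stated.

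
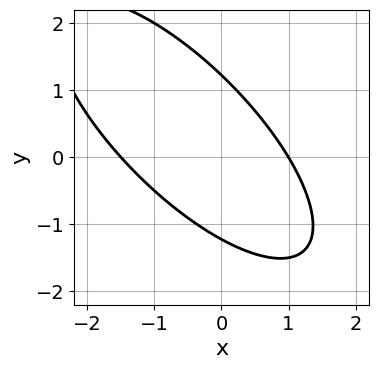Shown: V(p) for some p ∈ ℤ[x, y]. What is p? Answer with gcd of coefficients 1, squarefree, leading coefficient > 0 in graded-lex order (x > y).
First, the degree is 2 — no degree-1 curve has this shape.
Next, reading off the gridlines: one x-axis crossing is at x = 1.
Finally, the integer polynomial consistent with all of this is the stated p.

2*x^2 + 3*x*y + 2*y^2 + x - 3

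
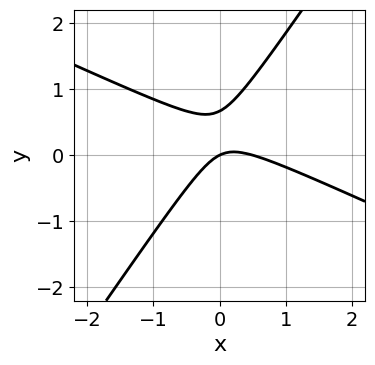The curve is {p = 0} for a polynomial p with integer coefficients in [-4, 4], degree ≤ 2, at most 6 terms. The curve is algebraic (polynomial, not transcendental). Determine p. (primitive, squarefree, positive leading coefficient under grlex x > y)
2*x^2 + 3*x*y - 3*y^2 - x + 2*y

(a) Degree: the shape is more complex than any degree-1 curve, so deg p = 2.
(b) From the axis intercepts and sections: it crosses the x-axis at the gridline x = 0; it meets the y-axis at y = 0 (among the integer gridlines).
(c) Fitting integer coefficients to these (and the overall shape) gives p.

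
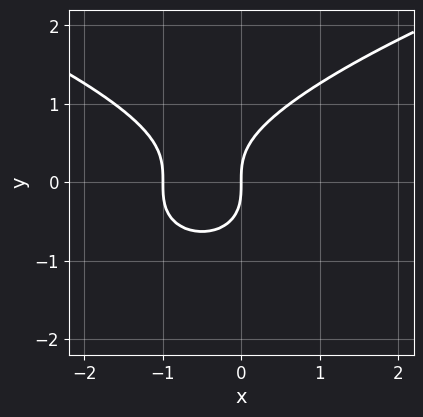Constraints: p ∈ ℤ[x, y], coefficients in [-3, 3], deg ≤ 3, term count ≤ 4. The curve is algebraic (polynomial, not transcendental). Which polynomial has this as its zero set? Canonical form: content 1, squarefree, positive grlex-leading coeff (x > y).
First, degree: the shape is more complex than any degree-2 curve, so deg p = 3.
Then, reading off the gridlines: among the integer gridlines, it crosses the x-axis at x ∈ {-1, 0}; it meets the y-axis at y = 0 (among the integer gridlines).
Finally, solving for integer coefficients yields p as stated.

y^3 - x^2 - x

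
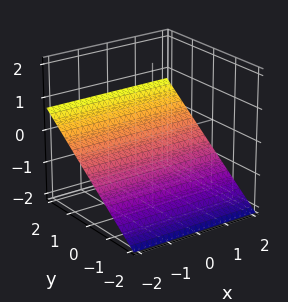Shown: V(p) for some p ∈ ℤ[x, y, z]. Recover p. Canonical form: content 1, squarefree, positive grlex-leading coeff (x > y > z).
2*y - 3*z - 2

(a) deg p = 1.
(b) Observable constraints: it meets the y-axis at y = 1 (among the integer gridlines); it misses every integer gridline on the x-axis.
(c) Together with the visible shape, these determine p as stated.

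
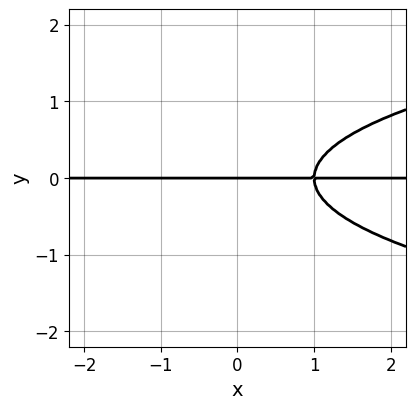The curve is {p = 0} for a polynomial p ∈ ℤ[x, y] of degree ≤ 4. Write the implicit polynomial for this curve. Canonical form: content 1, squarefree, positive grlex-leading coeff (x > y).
(a) deg p = 3. A generic line meets the curve in up to 3 points.
(b) From the visible intercepts: every point of the x-axis in the box is on the curve; it meets the y-axis at y = 0 (among the integer gridlines).
(c) The integer polynomial consistent with all of this is the stated p.

3*y^3 - 2*x*y + 2*y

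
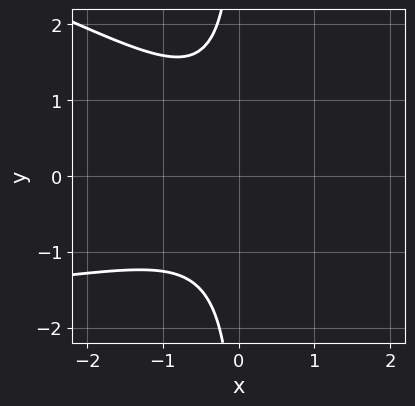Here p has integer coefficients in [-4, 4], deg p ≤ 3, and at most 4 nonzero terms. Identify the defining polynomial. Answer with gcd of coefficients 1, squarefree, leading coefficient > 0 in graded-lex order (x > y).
x^2*y + 3*x*y^2 + 3*x^2 + 3

First, the degree is 3 — no degree-2 curve has this shape.
Next, from the visible intercepts: the curve avoids every integer x-axis point in the box; the curve avoids every integer y-axis point in the box.
Finally, together with the visible shape, these determine p as stated.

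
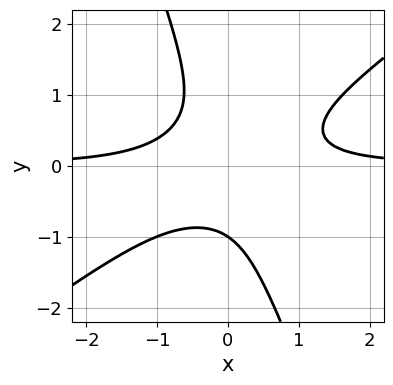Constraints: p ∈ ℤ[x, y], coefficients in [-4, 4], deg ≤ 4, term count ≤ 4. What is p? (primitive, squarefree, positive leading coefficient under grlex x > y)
2*x^2*y - 2*x*y^2 - y^3 - 1

(a) deg p = 3. A generic line meets the curve in up to 3 points.
(b) Reading off the gridlines: it crosses the y-axis at the gridline y = -1; it misses every integer gridline on the x-axis.
(c) Fitting integer coefficients to these (and the overall shape) gives p.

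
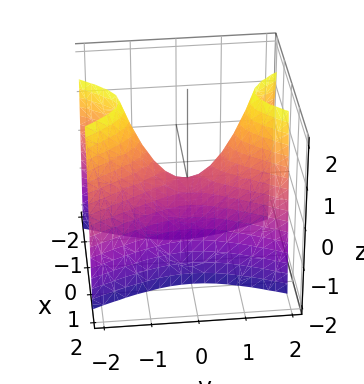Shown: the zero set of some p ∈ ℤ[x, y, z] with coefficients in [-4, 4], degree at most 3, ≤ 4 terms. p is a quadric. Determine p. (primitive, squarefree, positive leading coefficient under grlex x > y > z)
3*x^2 - y^2 + z

1. The degree is 2 — a hyperbolic paraboloid; a quadric.
2. Symmetries: it's symmetric under y → −y, forcing even powers of y; mirror symmetry x ↦ −x ⇒ only even powers of x.
3. Against the integer gridlines: it crosses the z-axis at the gridline z = 0; one y-axis crossing is at y = 0; it crosses the x-axis at the gridline x = 0.
4. Fitting integer coefficients to these (and the overall shape) gives p.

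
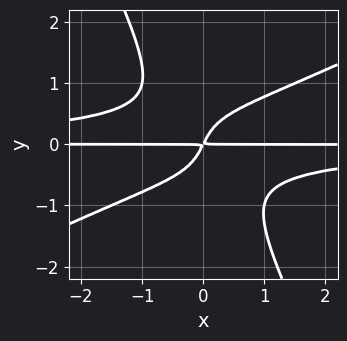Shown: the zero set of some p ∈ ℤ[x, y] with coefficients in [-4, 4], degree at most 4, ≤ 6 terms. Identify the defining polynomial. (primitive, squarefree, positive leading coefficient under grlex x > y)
1. Degree: no degree-3 curve has this shape, so deg p = 4.
2. Observable constraints: the visible x-axis segment lies entirely on the curve.
3. Putting this together gives p.

2*x^2*y^2 - 3*x*y^3 - 2*y^4 + 2*x*y - y^2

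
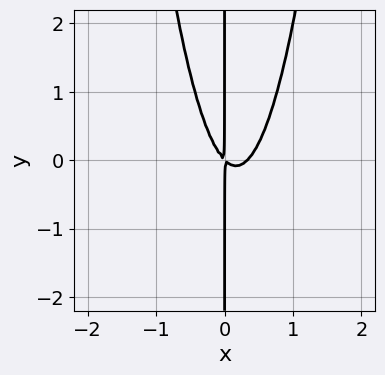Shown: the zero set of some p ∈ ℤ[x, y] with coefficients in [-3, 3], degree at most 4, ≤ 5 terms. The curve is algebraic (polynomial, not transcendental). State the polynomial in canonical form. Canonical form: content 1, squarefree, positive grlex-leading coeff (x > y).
The degree is 3 — no degree-2 curve has this shape.
Observable constraints: every point of the y-axis in the box is on the curve.
Fitting integer coefficients to these (and the overall shape) gives p.

3*x^3 - x^2 - x*y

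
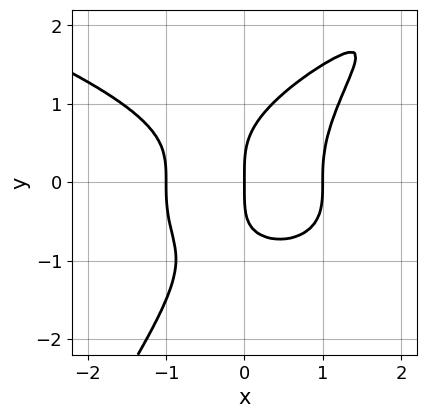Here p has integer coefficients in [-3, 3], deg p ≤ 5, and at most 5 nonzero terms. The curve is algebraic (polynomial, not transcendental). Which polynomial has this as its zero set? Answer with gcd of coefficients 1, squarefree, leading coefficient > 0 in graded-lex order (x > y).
Degree: a generic line meets the curve in up to 4 points, so deg p = 4.
Observable constraints: it crosses the y-axis at the gridline y = 0; among the integer gridlines, it crosses the x-axis at x ∈ {-1, 0, 1}.
Fitting integer coefficients to these (and the overall shape) gives p.

3*x*y^3 - 2*y^4 - 3*x^3 + 3*x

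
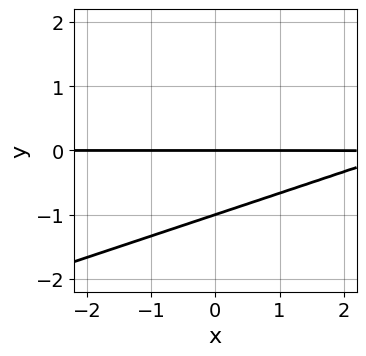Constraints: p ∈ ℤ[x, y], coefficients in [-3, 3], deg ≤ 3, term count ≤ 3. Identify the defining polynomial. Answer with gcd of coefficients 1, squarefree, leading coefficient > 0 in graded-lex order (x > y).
x*y - 3*y^2 - 3*y

1. The degree is 2 — a generic line meets the curve in up to 2 points.
2. Reading off the gridlines: among the integer gridlines, it crosses the y-axis at y ∈ {-1, 0}; every point of the x-axis in the box is on the curve.
3. Solving for integer coefficients yields p as stated.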